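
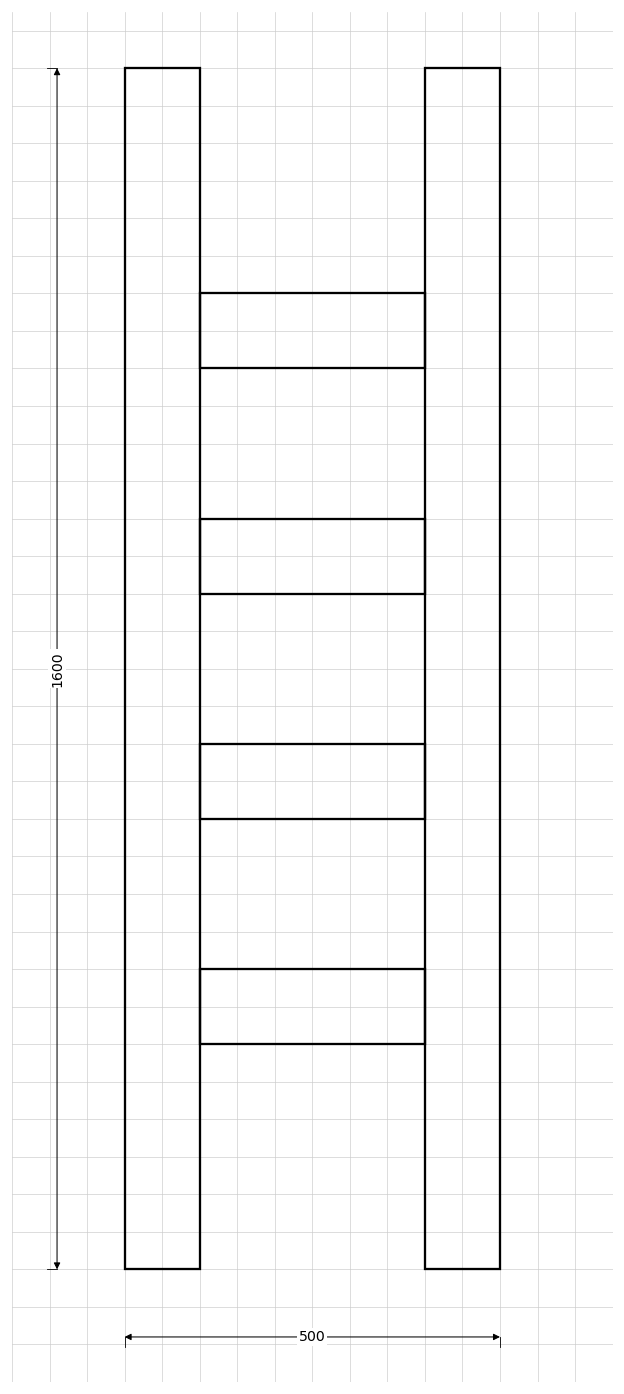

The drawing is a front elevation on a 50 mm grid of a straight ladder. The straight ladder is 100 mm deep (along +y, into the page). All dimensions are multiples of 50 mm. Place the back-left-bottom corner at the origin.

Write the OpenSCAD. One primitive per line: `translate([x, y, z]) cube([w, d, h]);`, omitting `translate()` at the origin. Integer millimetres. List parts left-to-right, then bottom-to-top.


cube([100, 100, 1600]);
translate([100, 0, 300]) cube([300, 100, 100]);
translate([100, 0, 600]) cube([300, 100, 100]);
translate([100, 0, 900]) cube([300, 100, 100]);
translate([100, 0, 1200]) cube([300, 100, 100]);
translate([400, 0, 0]) cube([100, 100, 1600]);


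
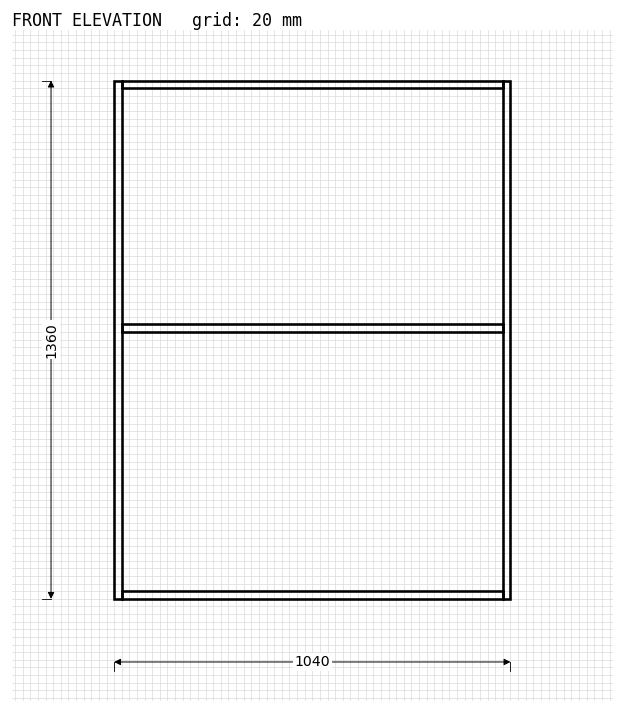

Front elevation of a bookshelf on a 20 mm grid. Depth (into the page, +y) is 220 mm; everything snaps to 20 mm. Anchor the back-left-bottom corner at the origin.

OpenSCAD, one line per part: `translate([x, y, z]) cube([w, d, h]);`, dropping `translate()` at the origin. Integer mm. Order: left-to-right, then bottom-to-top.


cube([20, 220, 1360]);
translate([20, 0, 0]) cube([1000, 220, 20]);
translate([20, 0, 700]) cube([1000, 220, 20]);
translate([20, 0, 1340]) cube([1000, 220, 20]);
translate([1020, 0, 0]) cube([20, 220, 1360]);


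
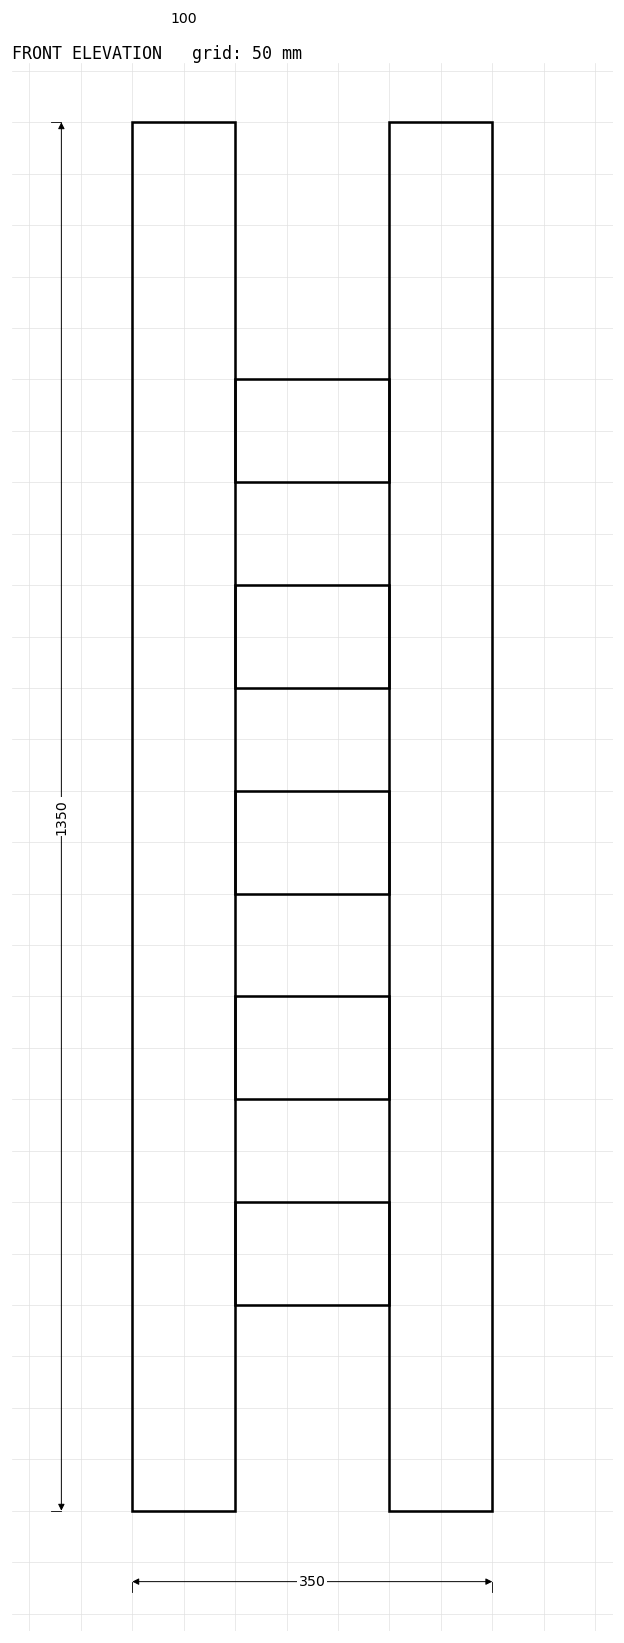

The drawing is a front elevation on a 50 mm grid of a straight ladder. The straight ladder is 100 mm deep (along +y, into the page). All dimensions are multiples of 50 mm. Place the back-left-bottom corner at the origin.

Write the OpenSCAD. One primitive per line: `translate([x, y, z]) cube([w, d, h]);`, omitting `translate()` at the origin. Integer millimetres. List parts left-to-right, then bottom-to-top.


cube([100, 100, 1350]);
translate([100, 0, 200]) cube([150, 100, 100]);
translate([100, 0, 400]) cube([150, 100, 100]);
translate([100, 0, 600]) cube([150, 100, 100]);
translate([100, 0, 800]) cube([150, 100, 100]);
translate([100, 0, 1000]) cube([150, 100, 100]);
translate([250, 0, 0]) cube([100, 100, 1350]);


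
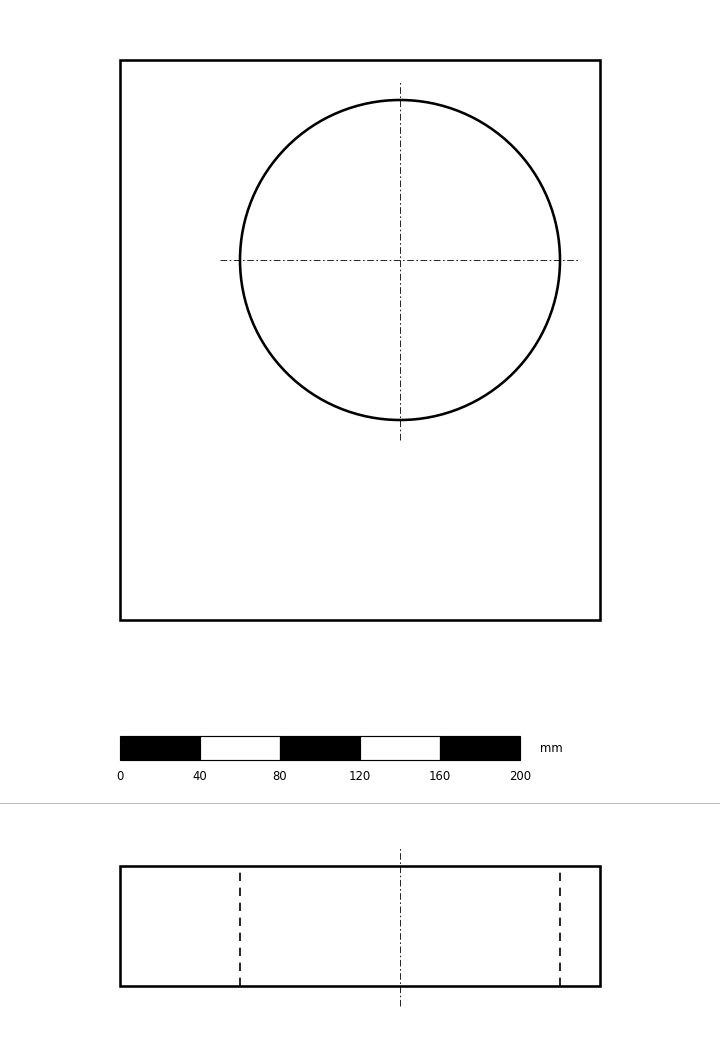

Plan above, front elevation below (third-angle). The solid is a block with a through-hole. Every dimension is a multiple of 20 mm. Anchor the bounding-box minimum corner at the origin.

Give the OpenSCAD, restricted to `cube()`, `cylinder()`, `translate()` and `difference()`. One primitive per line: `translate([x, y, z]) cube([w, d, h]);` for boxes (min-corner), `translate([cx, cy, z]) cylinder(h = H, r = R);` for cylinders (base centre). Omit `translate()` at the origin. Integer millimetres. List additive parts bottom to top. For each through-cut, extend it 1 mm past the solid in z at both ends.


difference() {
  cube([240, 280, 60]);
  translate([140, 180, -1]) cylinder(h = 62, r = 80);
}


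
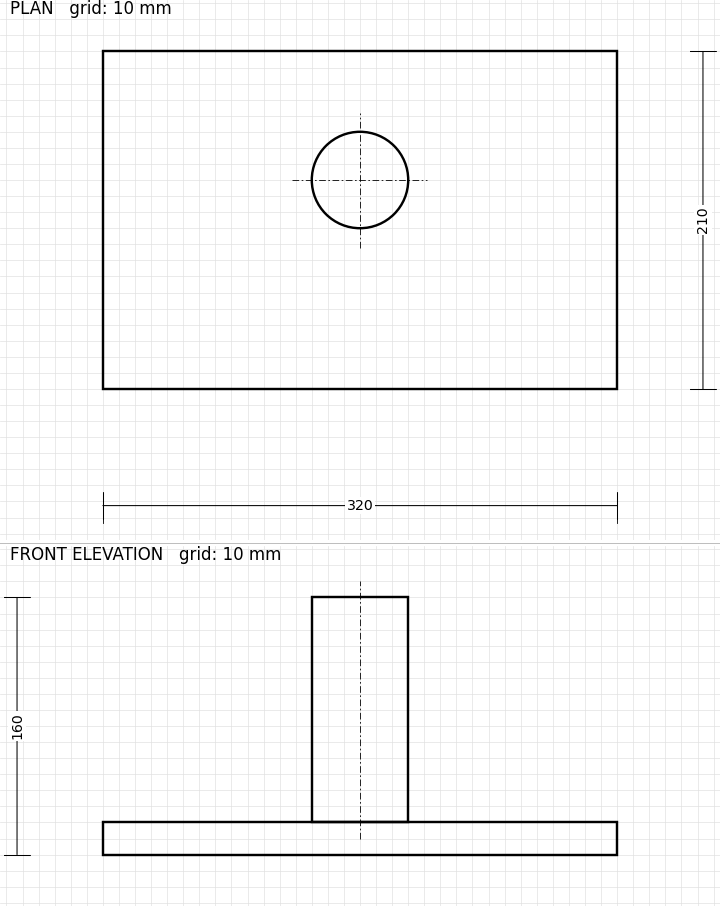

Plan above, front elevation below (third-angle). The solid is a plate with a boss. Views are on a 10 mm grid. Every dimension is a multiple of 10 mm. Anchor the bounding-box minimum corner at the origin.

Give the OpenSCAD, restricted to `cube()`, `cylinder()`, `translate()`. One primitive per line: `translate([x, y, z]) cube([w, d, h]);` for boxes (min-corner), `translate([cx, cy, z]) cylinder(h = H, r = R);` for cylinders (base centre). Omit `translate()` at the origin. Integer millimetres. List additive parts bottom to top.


cube([320, 210, 20]);
translate([160, 130, 20]) cylinder(h = 140, r = 30);


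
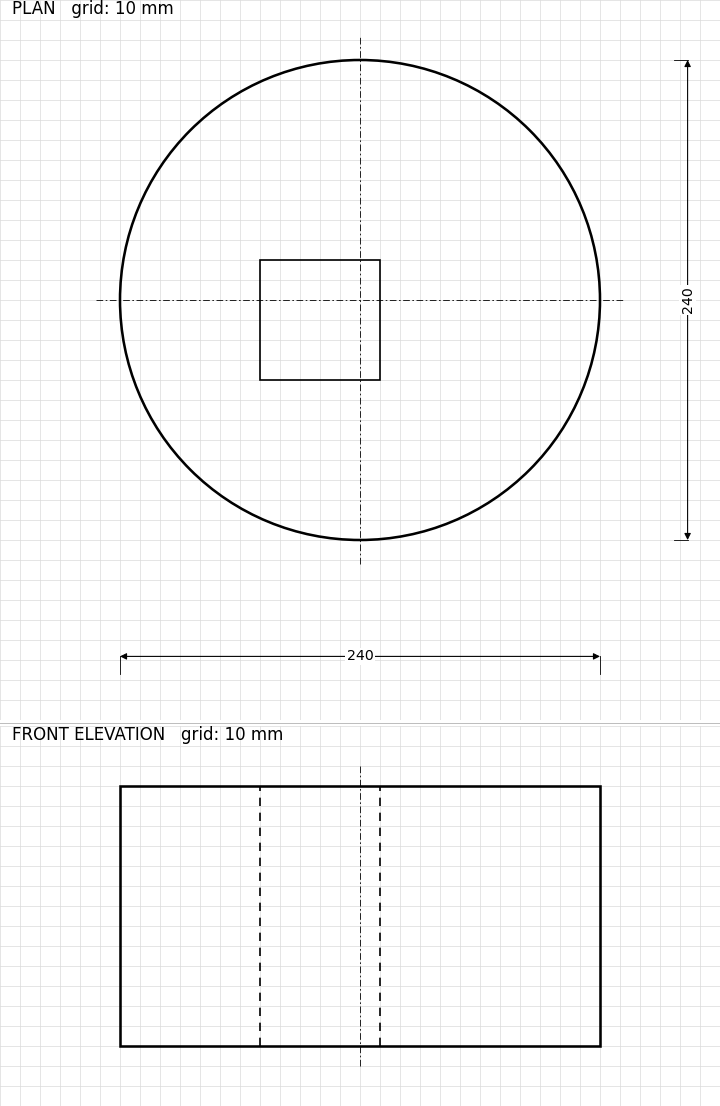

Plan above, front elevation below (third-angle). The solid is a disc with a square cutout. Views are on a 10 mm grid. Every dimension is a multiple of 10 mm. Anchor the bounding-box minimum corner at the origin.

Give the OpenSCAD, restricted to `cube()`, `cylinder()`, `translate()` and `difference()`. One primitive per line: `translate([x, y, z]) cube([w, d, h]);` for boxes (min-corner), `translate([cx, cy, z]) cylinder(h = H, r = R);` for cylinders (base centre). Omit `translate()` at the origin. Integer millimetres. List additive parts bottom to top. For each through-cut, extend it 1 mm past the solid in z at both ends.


difference() {
  translate([120, 120, 0]) cylinder(h = 130, r = 120);
  translate([70, 80, -1]) cube([60, 60, 132]);
}


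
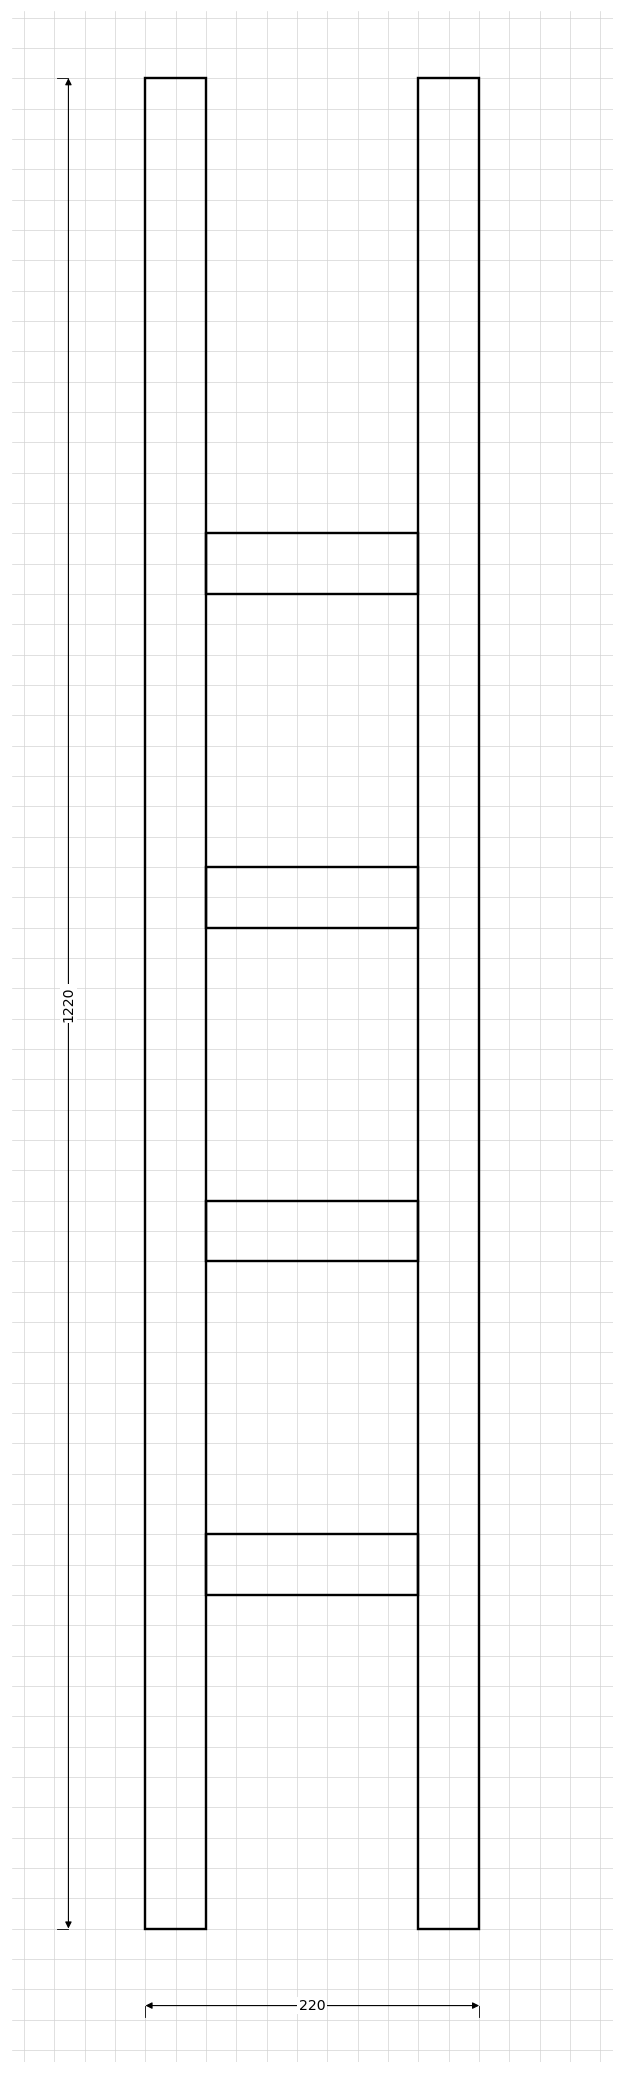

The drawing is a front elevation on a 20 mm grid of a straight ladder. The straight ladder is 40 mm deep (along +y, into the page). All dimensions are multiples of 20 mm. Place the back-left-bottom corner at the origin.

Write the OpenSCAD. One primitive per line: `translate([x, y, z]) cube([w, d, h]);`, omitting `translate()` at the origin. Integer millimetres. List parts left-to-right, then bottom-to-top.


cube([40, 40, 1220]);
translate([40, 0, 220]) cube([140, 40, 40]);
translate([40, 0, 440]) cube([140, 40, 40]);
translate([40, 0, 660]) cube([140, 40, 40]);
translate([40, 0, 880]) cube([140, 40, 40]);
translate([180, 0, 0]) cube([40, 40, 1220]);


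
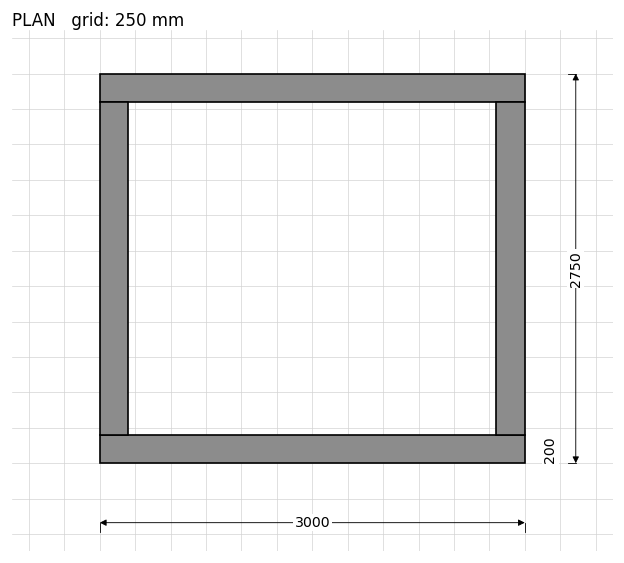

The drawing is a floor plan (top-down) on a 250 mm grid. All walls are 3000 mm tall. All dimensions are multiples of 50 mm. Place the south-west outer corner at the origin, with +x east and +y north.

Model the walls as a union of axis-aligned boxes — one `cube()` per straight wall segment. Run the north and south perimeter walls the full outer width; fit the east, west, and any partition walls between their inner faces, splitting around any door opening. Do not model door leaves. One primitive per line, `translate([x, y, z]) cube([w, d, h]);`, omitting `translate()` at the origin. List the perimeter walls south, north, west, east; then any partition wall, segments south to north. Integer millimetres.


cube([3000, 200, 3000]);
translate([0, 2550, 0]) cube([3000, 200, 3000]);
translate([0, 200, 0]) cube([200, 2350, 3000]);
translate([2800, 200, 0]) cube([200, 2350, 3000]);


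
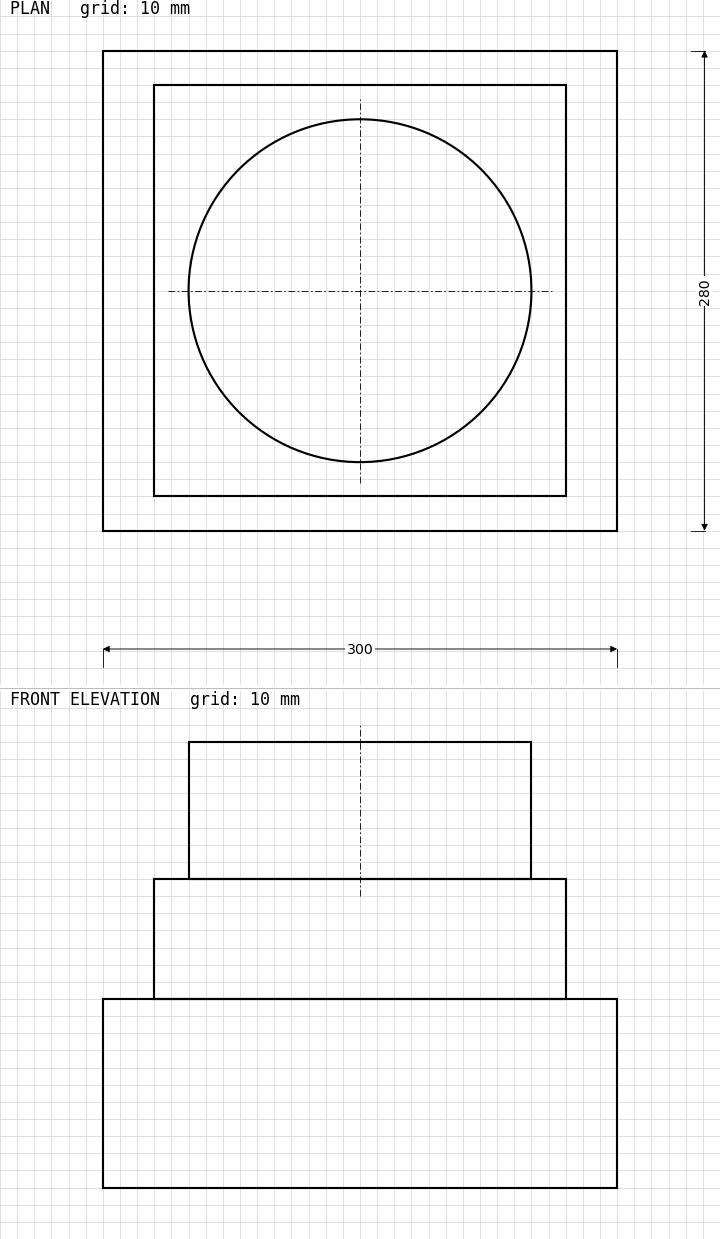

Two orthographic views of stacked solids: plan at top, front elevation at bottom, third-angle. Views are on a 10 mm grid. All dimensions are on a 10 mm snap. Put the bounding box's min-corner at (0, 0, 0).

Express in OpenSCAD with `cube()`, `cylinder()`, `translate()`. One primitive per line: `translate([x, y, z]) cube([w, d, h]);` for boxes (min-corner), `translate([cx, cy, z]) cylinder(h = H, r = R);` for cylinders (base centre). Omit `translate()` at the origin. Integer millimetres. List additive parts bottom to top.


cube([300, 280, 110]);
translate([30, 20, 110]) cube([240, 240, 70]);
translate([150, 140, 180]) cylinder(h = 80, r = 100);


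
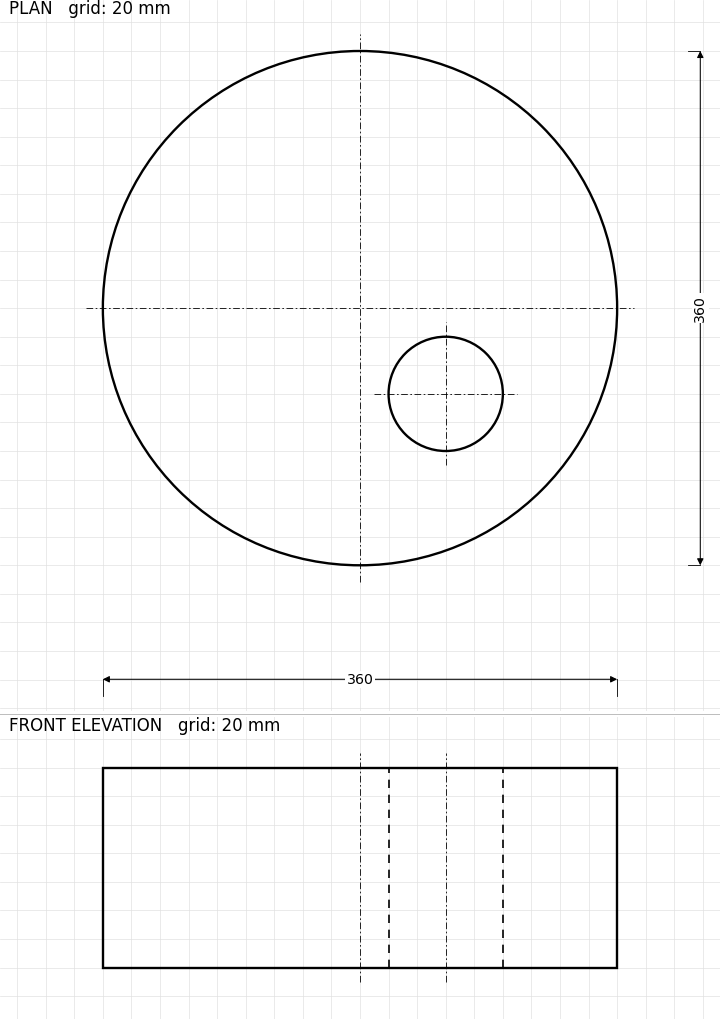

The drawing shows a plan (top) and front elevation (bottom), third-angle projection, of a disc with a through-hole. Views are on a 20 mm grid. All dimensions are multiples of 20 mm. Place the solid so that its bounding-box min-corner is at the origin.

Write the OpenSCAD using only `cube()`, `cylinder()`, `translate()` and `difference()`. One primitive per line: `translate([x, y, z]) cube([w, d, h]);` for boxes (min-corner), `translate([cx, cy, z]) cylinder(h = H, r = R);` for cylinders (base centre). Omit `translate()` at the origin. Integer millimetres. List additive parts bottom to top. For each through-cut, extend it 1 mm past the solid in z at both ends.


difference() {
  translate([180, 180, 0]) cylinder(h = 140, r = 180);
  translate([240, 120, -1]) cylinder(h = 142, r = 40);
}


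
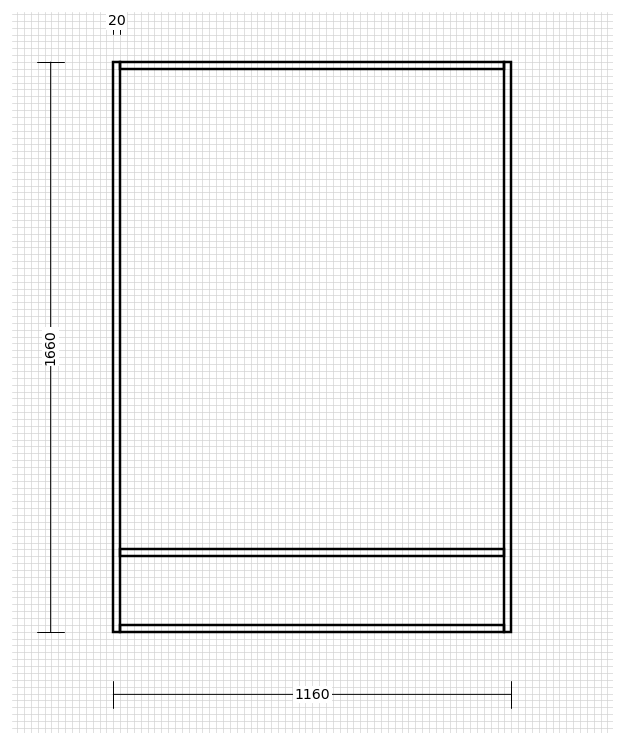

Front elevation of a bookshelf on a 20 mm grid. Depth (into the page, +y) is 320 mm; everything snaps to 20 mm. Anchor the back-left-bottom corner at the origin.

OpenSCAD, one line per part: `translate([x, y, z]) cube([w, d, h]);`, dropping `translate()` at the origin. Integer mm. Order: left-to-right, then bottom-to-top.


cube([20, 320, 1660]);
translate([20, 0, 0]) cube([1120, 320, 20]);
translate([20, 0, 220]) cube([1120, 320, 20]);
translate([20, 0, 1640]) cube([1120, 320, 20]);
translate([1140, 0, 0]) cube([20, 320, 1660]);


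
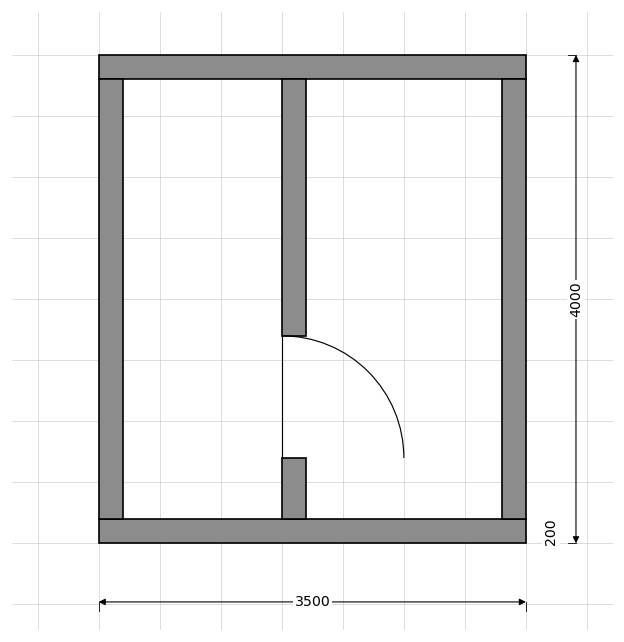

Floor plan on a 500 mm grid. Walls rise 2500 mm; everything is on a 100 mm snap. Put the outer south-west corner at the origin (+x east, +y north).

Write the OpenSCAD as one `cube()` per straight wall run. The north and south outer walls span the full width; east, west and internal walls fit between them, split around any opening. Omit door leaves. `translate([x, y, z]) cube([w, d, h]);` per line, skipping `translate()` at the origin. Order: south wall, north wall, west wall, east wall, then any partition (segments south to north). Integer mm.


cube([3500, 200, 2500]);
translate([0, 3800, 0]) cube([3500, 200, 2500]);
translate([0, 200, 0]) cube([200, 3600, 2500]);
translate([3300, 200, 0]) cube([200, 3600, 2500]);
translate([1500, 200, 0]) cube([200, 500, 2500]);
translate([1500, 1700, 0]) cube([200, 2100, 2500]);


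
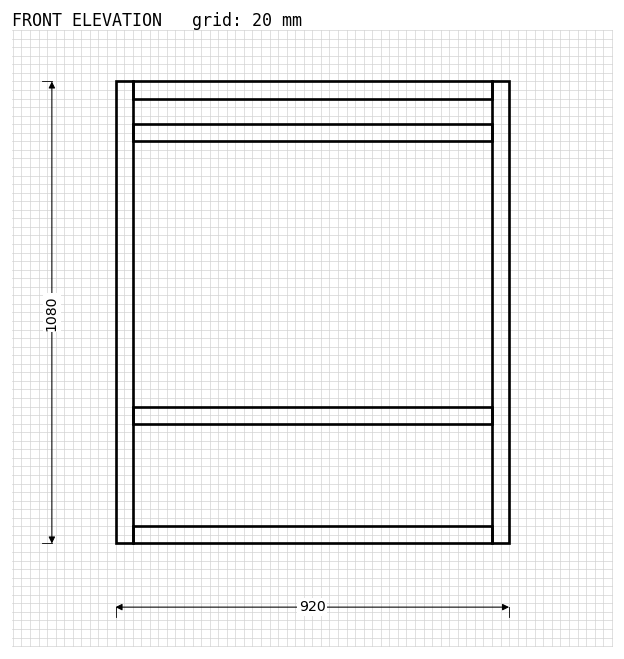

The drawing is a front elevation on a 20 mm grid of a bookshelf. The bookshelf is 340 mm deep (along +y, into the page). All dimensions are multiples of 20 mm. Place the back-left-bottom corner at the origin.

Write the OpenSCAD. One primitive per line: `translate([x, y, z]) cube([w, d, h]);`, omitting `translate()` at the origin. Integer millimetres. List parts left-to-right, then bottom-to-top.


cube([40, 340, 1080]);
translate([40, 0, 0]) cube([840, 340, 40]);
translate([40, 0, 280]) cube([840, 340, 40]);
translate([40, 0, 940]) cube([840, 340, 40]);
translate([40, 0, 1040]) cube([840, 340, 40]);
translate([880, 0, 0]) cube([40, 340, 1080]);


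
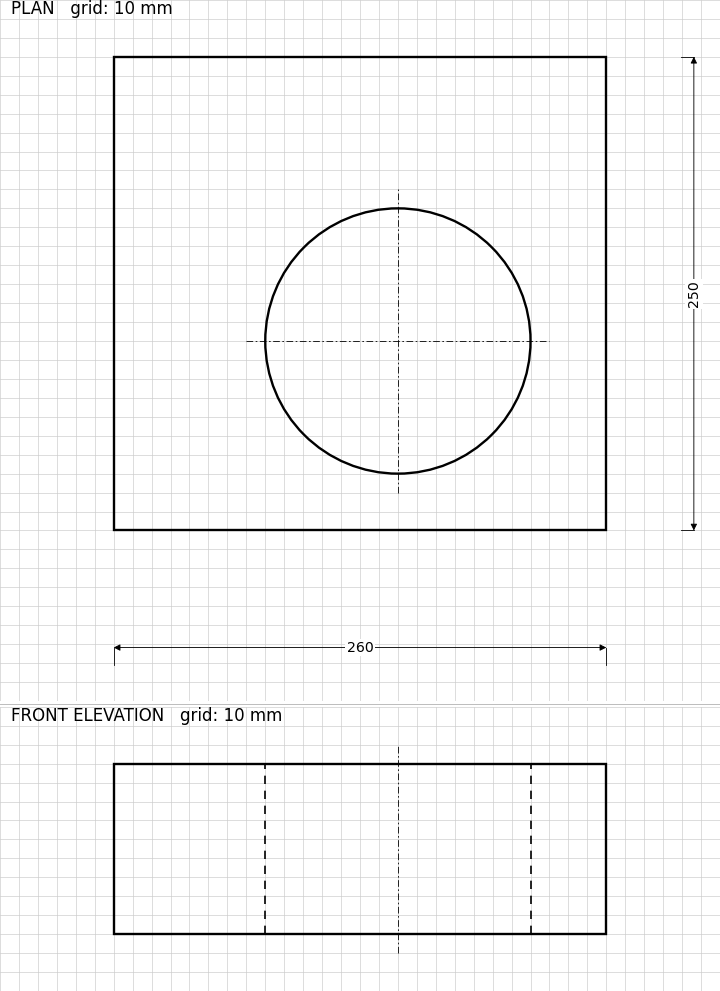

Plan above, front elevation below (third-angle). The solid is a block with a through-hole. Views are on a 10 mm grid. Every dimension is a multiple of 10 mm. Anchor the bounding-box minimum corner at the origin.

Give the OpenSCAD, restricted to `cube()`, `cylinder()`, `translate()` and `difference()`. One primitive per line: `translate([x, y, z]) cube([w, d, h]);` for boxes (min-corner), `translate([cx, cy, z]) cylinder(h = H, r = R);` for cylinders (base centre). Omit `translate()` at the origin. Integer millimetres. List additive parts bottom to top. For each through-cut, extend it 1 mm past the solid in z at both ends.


difference() {
  cube([260, 250, 90]);
  translate([150, 100, -1]) cylinder(h = 92, r = 70);
}


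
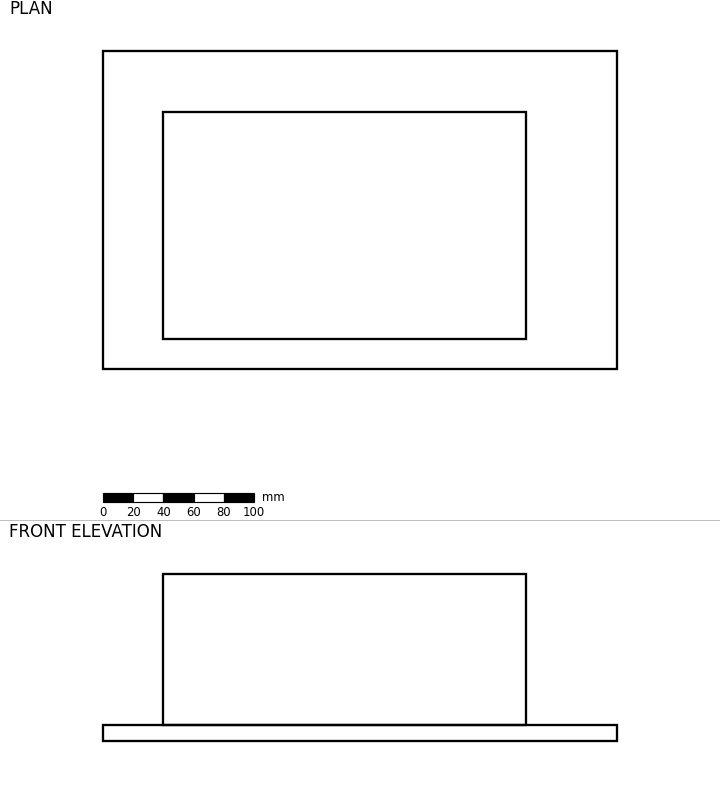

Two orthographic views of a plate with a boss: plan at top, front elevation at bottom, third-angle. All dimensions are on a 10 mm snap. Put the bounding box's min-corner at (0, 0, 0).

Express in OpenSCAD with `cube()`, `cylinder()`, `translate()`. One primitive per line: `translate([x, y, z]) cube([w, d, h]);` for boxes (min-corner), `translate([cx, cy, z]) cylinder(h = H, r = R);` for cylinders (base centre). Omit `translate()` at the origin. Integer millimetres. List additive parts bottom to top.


cube([340, 210, 10]);
translate([40, 20, 10]) cube([240, 150, 100]);


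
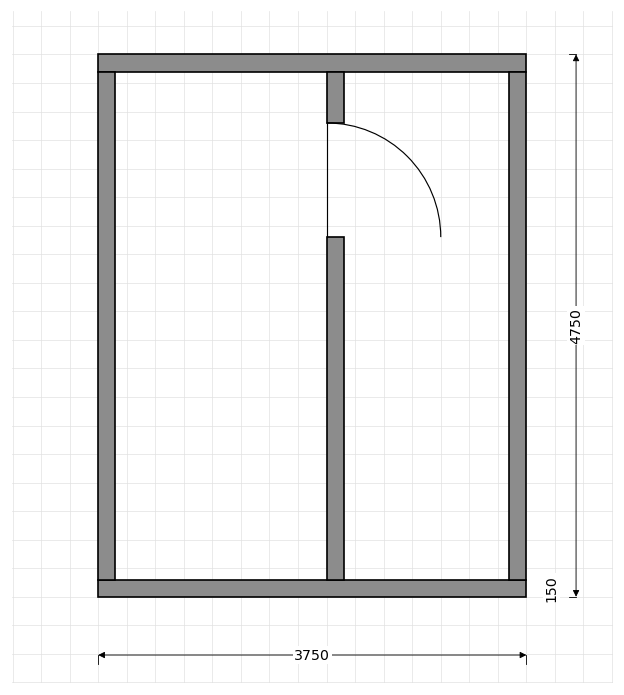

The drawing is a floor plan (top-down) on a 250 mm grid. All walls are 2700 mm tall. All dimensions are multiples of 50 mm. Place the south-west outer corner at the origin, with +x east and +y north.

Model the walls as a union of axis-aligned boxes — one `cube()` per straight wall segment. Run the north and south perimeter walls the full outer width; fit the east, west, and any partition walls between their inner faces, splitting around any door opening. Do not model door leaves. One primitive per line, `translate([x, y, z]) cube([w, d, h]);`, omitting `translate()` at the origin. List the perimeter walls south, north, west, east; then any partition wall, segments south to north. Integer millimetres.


cube([3750, 150, 2700]);
translate([0, 4600, 0]) cube([3750, 150, 2700]);
translate([0, 150, 0]) cube([150, 4450, 2700]);
translate([3600, 150, 0]) cube([150, 4450, 2700]);
translate([2000, 150, 0]) cube([150, 3000, 2700]);
translate([2000, 4150, 0]) cube([150, 450, 2700]);


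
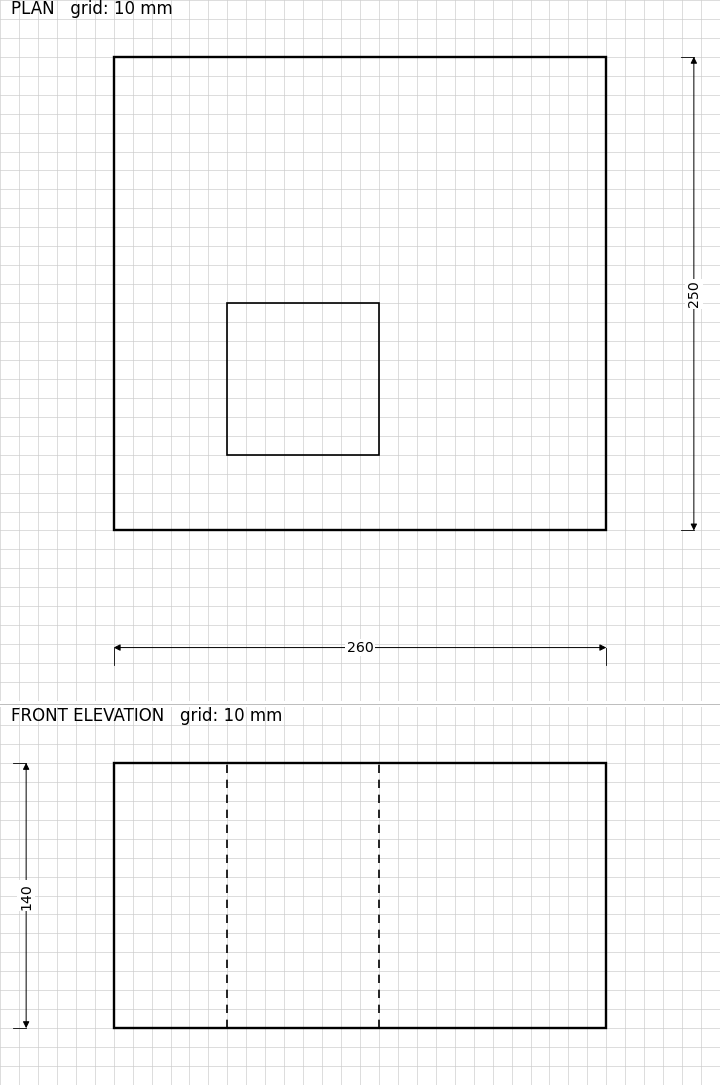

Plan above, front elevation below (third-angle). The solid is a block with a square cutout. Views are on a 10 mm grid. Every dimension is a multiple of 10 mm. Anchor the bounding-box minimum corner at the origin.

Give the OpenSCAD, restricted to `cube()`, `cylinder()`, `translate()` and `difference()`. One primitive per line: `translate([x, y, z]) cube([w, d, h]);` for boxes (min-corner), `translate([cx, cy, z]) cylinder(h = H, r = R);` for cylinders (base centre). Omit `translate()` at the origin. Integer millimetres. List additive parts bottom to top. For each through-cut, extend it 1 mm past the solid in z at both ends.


difference() {
  cube([260, 250, 140]);
  translate([60, 40, -1]) cube([80, 80, 142]);
}


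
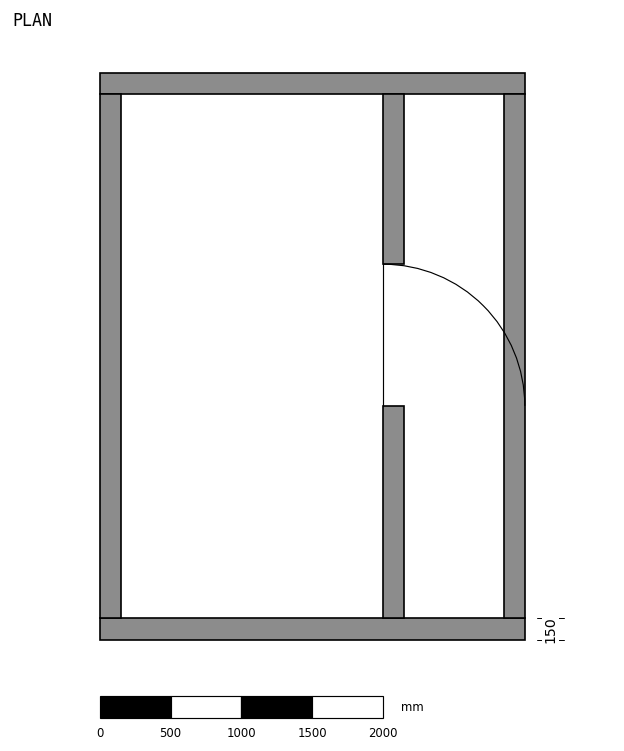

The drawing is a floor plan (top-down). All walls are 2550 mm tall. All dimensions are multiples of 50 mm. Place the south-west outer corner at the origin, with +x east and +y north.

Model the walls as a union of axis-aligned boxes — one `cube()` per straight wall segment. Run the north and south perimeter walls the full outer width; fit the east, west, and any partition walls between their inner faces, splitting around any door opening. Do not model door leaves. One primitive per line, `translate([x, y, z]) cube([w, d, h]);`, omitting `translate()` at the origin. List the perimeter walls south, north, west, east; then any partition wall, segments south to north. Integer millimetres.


cube([3000, 150, 2550]);
translate([0, 3850, 0]) cube([3000, 150, 2550]);
translate([0, 150, 0]) cube([150, 3700, 2550]);
translate([2850, 150, 0]) cube([150, 3700, 2550]);
translate([2000, 150, 0]) cube([150, 1500, 2550]);
translate([2000, 2650, 0]) cube([150, 1200, 2550]);


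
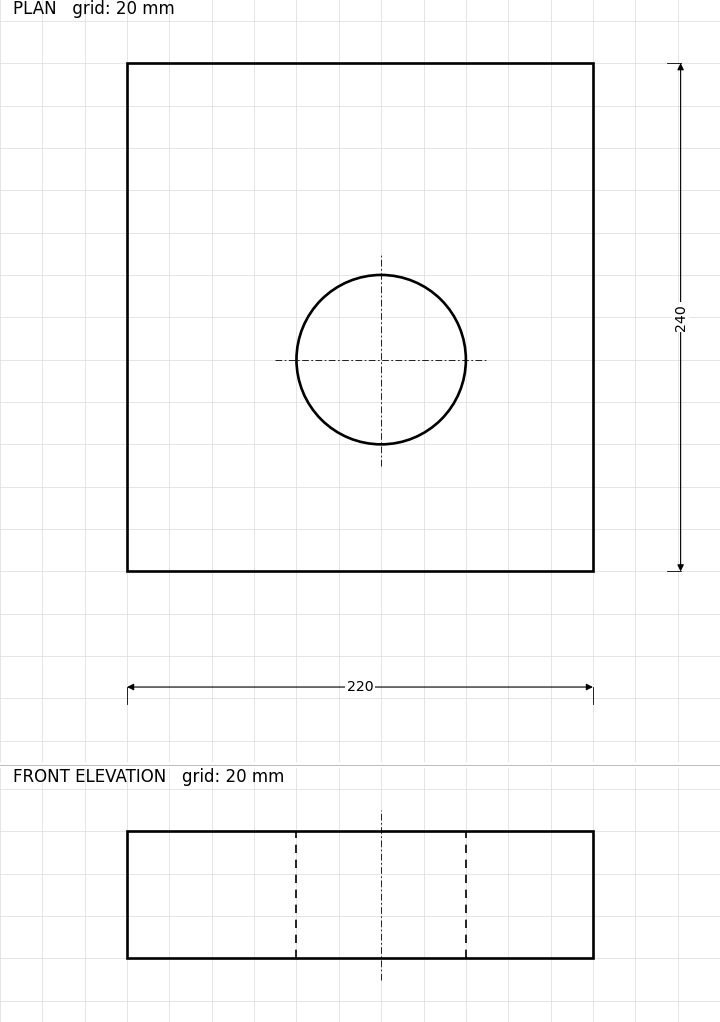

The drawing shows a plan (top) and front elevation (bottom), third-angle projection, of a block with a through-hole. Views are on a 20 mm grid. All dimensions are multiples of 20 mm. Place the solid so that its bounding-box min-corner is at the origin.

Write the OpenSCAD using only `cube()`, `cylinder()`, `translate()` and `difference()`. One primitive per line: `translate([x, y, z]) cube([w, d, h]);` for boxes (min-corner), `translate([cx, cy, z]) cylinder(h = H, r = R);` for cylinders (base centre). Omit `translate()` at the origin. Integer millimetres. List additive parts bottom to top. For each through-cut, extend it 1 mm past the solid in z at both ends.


difference() {
  cube([220, 240, 60]);
  translate([120, 100, -1]) cylinder(h = 62, r = 40);
}


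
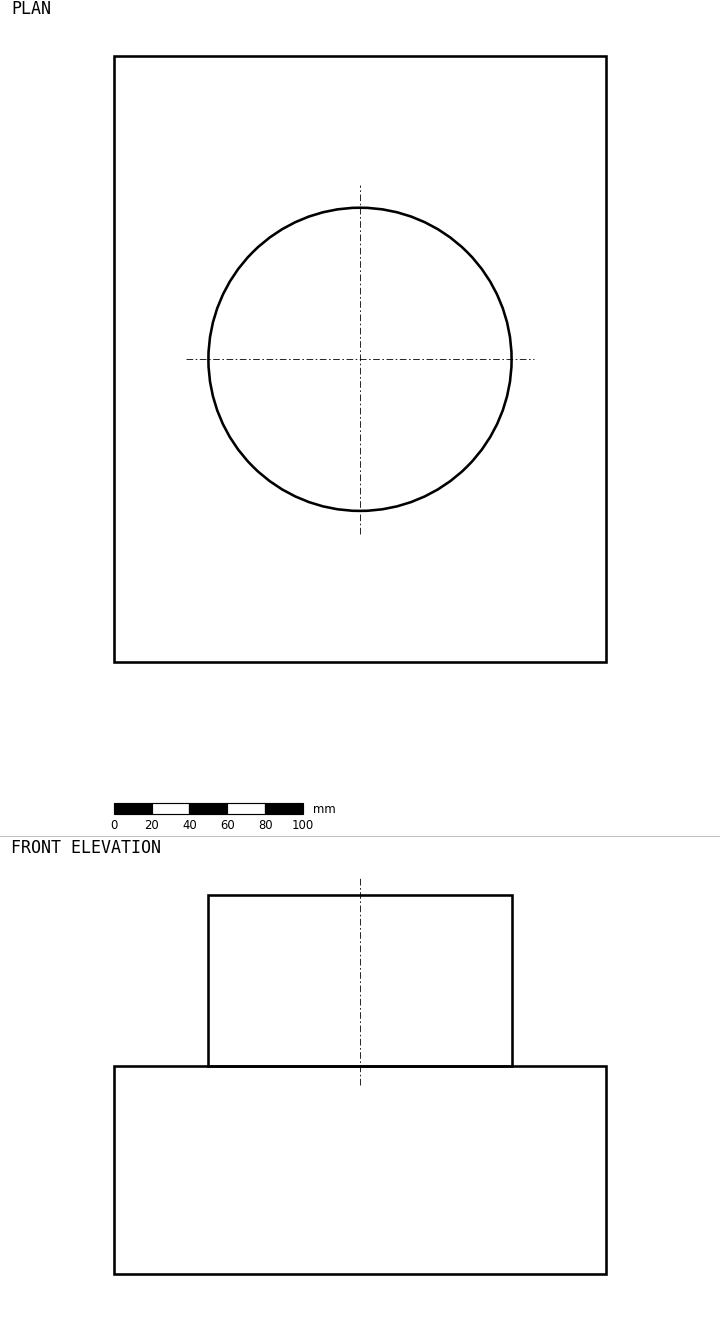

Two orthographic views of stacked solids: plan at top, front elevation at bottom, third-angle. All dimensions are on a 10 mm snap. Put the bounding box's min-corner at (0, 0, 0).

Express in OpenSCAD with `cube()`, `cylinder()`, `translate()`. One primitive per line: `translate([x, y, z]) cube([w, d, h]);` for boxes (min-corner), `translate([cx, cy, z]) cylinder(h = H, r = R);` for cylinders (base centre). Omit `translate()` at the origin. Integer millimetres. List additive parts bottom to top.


cube([260, 320, 110]);
translate([130, 160, 110]) cylinder(h = 90, r = 80);


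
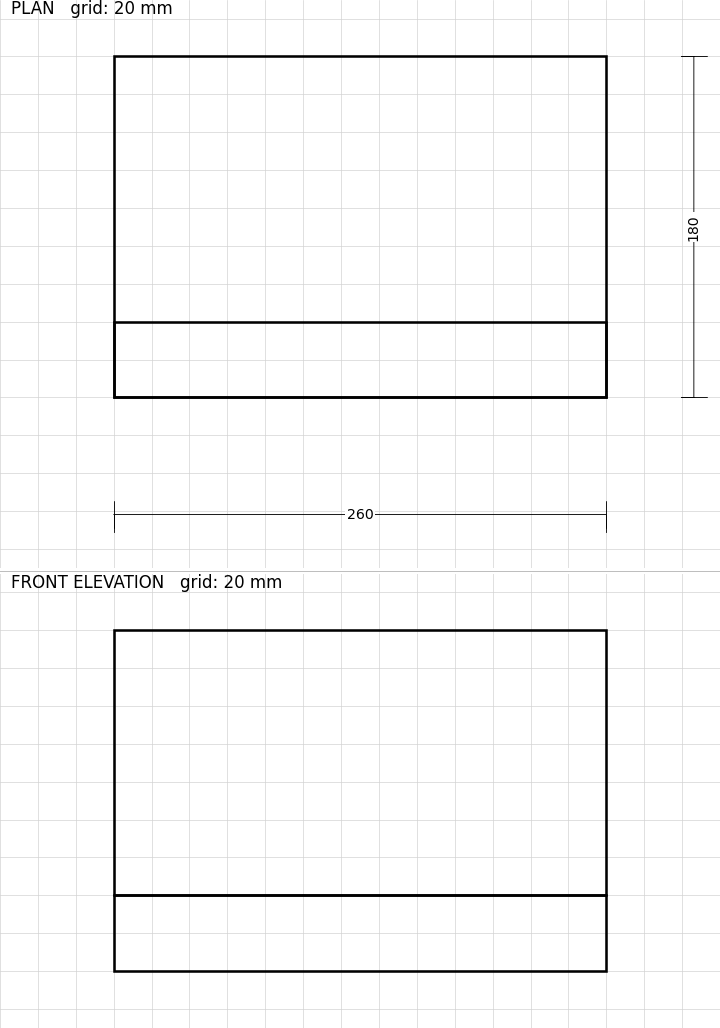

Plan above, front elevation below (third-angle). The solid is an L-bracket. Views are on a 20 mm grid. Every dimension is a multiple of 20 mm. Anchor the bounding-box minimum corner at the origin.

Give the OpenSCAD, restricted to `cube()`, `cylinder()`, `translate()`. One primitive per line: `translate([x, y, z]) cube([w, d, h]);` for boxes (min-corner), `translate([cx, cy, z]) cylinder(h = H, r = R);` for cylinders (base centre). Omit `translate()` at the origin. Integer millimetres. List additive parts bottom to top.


cube([260, 180, 40]);
translate([0, 0, 40]) cube([260, 40, 140]);


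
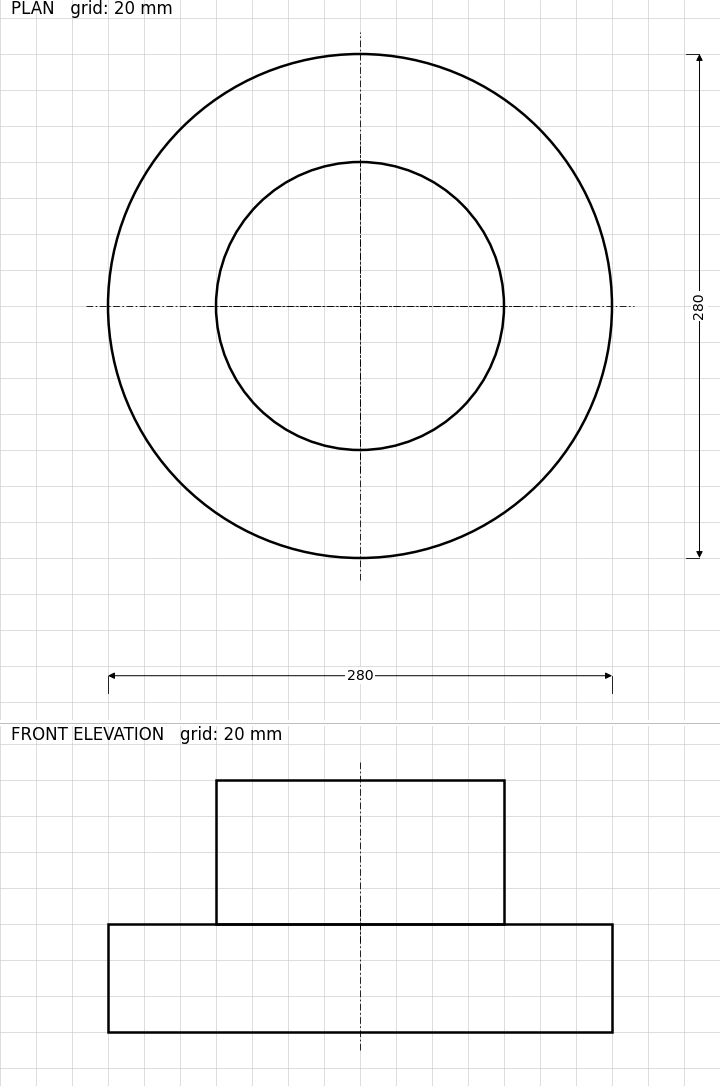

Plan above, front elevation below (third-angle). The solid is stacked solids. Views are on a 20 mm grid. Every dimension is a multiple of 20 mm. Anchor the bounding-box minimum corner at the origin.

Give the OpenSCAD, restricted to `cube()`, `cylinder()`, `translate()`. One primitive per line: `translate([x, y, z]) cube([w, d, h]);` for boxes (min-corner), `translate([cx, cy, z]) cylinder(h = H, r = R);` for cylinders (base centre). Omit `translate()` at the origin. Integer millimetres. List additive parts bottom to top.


translate([140, 140, 0]) cylinder(h = 60, r = 140);
translate([140, 140, 60]) cylinder(h = 80, r = 80);


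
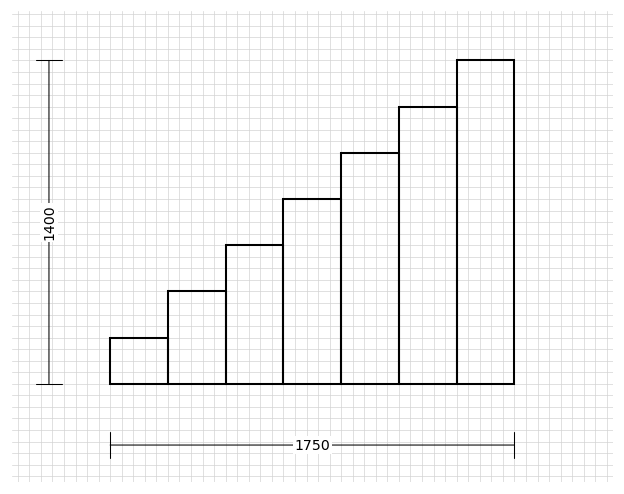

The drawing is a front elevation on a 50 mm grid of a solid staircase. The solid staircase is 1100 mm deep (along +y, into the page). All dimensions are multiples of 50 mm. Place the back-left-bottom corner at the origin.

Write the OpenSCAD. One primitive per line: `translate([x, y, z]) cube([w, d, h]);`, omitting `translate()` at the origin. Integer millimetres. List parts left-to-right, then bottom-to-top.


cube([250, 1100, 200]);
translate([250, 0, 0]) cube([250, 1100, 400]);
translate([500, 0, 0]) cube([250, 1100, 600]);
translate([750, 0, 0]) cube([250, 1100, 800]);
translate([1000, 0, 0]) cube([250, 1100, 1000]);
translate([1250, 0, 0]) cube([250, 1100, 1200]);
translate([1500, 0, 0]) cube([250, 1100, 1400]);


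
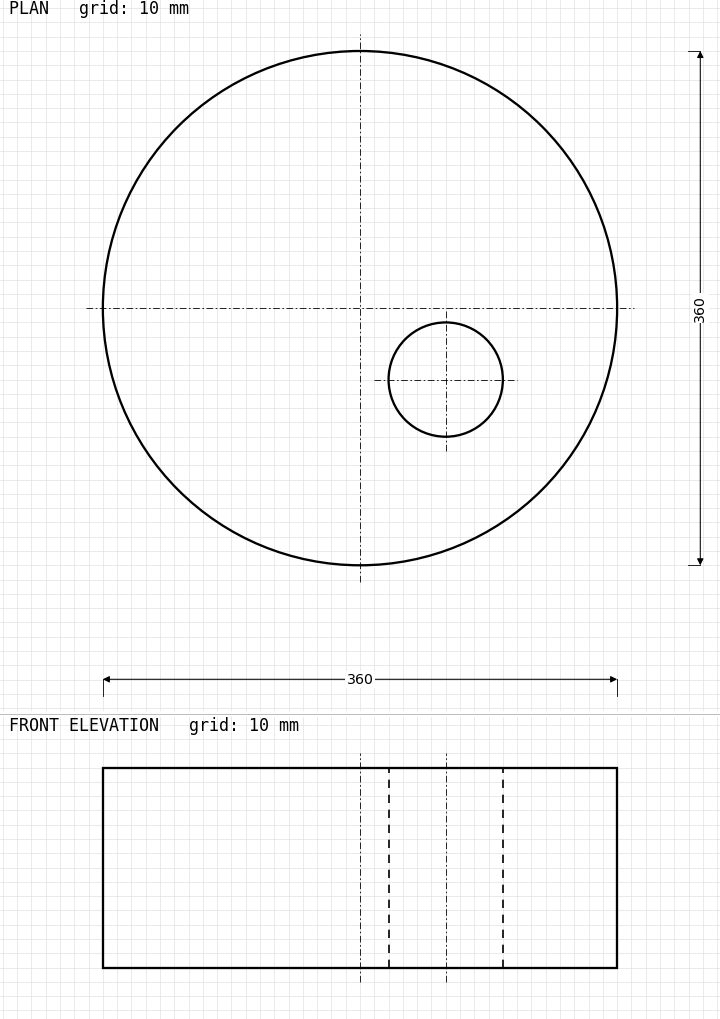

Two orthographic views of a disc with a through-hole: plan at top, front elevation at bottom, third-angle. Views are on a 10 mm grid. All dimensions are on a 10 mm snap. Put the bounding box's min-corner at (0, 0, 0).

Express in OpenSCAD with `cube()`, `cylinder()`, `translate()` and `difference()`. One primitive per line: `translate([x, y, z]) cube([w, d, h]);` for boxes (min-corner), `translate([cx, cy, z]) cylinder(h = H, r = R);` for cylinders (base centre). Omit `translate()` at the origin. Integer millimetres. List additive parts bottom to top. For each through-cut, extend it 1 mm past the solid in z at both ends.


difference() {
  translate([180, 180, 0]) cylinder(h = 140, r = 180);
  translate([240, 130, -1]) cylinder(h = 142, r = 40);
}


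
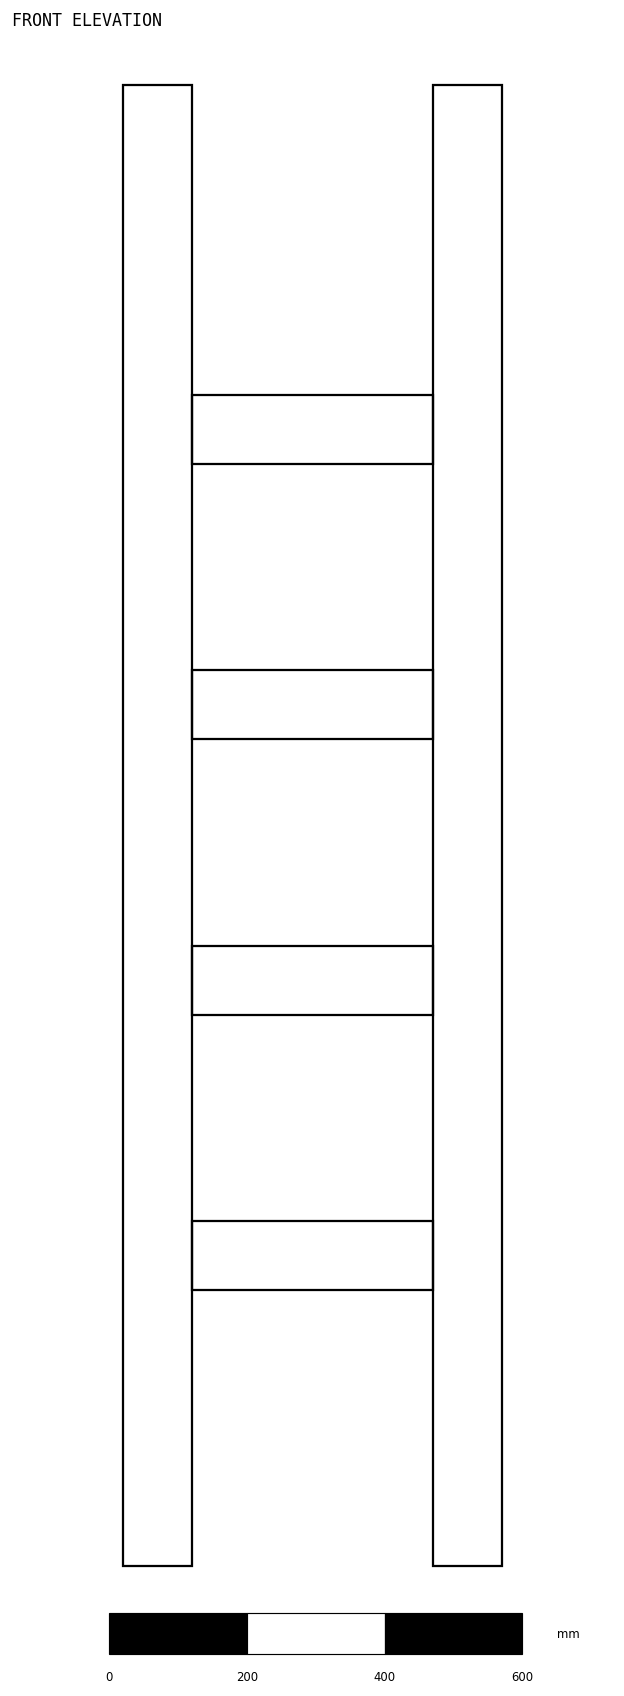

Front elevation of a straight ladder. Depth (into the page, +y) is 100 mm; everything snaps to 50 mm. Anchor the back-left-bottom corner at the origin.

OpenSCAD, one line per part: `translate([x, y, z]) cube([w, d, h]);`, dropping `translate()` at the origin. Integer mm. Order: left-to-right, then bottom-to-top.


cube([100, 100, 2150]);
translate([100, 0, 400]) cube([350, 100, 100]);
translate([100, 0, 800]) cube([350, 100, 100]);
translate([100, 0, 1200]) cube([350, 100, 100]);
translate([100, 0, 1600]) cube([350, 100, 100]);
translate([450, 0, 0]) cube([100, 100, 2150]);


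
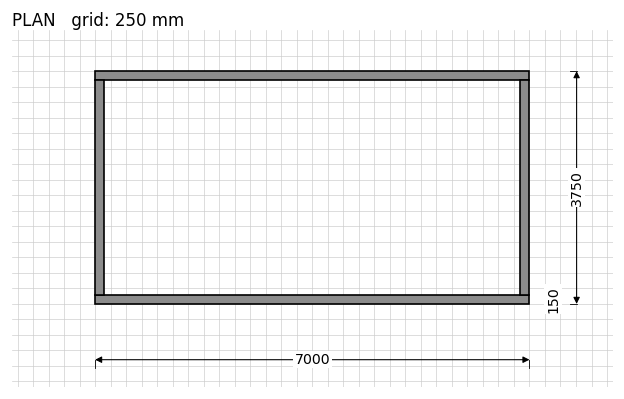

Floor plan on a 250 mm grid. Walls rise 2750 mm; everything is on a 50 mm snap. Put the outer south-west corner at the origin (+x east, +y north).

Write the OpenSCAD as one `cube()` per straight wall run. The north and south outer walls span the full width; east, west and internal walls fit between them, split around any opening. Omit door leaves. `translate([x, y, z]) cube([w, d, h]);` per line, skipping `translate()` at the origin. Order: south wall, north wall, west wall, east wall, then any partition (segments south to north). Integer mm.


cube([7000, 150, 2750]);
translate([0, 3600, 0]) cube([7000, 150, 2750]);
translate([0, 150, 0]) cube([150, 3450, 2750]);
translate([6850, 150, 0]) cube([150, 3450, 2750]);


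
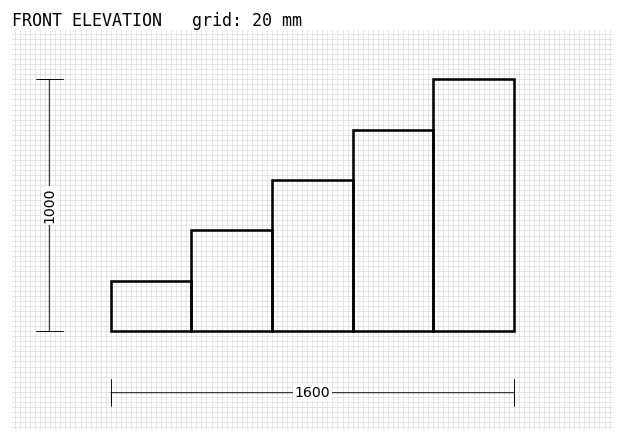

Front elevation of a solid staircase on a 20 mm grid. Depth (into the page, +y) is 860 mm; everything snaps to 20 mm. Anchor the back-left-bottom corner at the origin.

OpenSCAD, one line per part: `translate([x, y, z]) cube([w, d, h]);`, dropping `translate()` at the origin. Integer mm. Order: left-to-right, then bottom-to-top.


cube([320, 860, 200]);
translate([320, 0, 0]) cube([320, 860, 400]);
translate([640, 0, 0]) cube([320, 860, 600]);
translate([960, 0, 0]) cube([320, 860, 800]);
translate([1280, 0, 0]) cube([320, 860, 1000]);


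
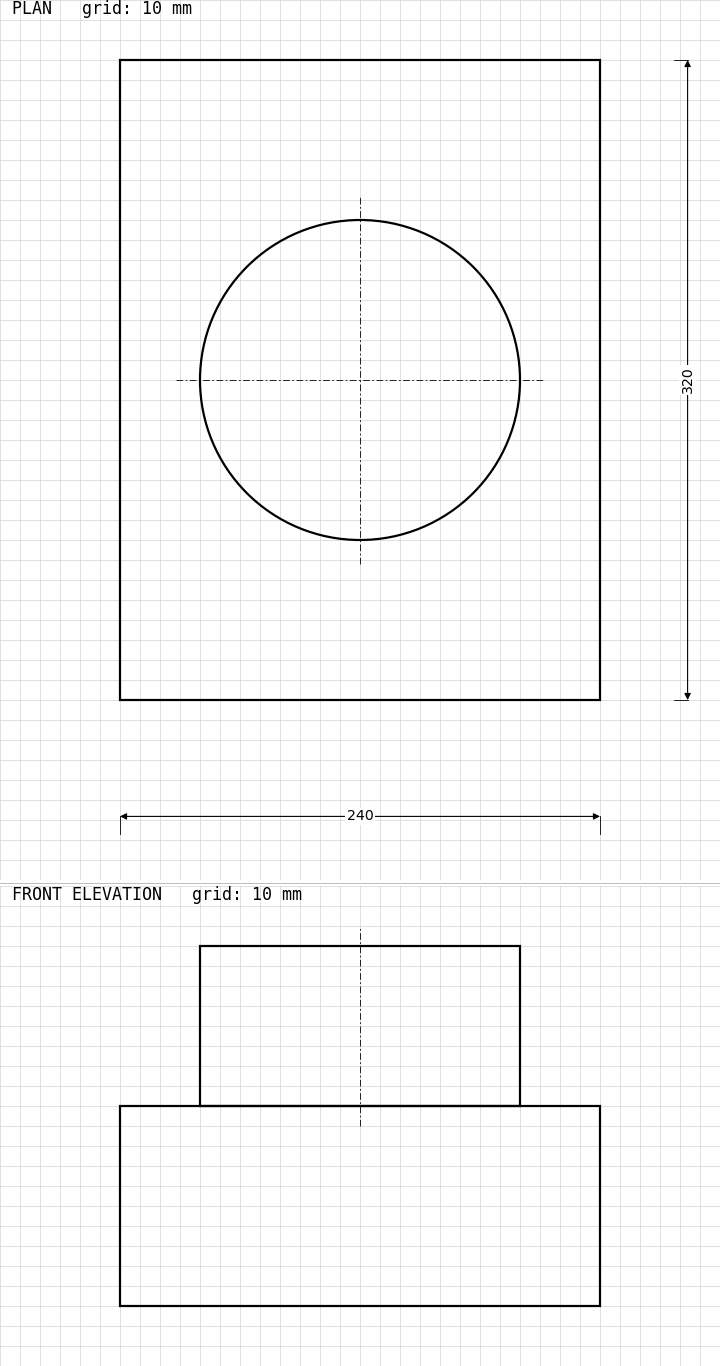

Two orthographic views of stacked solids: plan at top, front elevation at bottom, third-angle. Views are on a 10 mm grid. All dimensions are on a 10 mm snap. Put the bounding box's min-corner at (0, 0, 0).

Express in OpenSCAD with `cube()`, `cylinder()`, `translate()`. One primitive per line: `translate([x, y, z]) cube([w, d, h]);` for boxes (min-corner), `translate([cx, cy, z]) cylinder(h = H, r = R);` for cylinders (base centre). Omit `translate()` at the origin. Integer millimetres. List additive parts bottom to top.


cube([240, 320, 100]);
translate([120, 160, 100]) cylinder(h = 80, r = 80);


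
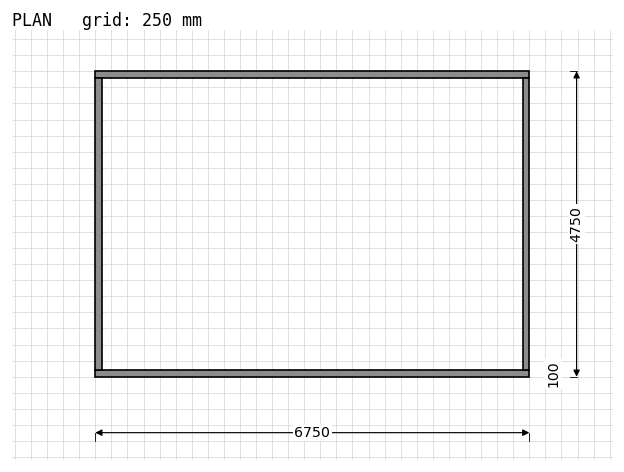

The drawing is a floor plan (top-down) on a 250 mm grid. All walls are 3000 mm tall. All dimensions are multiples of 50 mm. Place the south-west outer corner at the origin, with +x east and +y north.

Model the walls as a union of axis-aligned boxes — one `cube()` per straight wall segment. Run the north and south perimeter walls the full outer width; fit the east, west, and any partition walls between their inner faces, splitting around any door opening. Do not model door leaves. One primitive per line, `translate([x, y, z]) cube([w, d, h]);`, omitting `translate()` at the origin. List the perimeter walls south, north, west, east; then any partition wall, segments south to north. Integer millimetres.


cube([6750, 100, 3000]);
translate([0, 4650, 0]) cube([6750, 100, 3000]);
translate([0, 100, 0]) cube([100, 4550, 3000]);
translate([6650, 100, 0]) cube([100, 4550, 3000]);


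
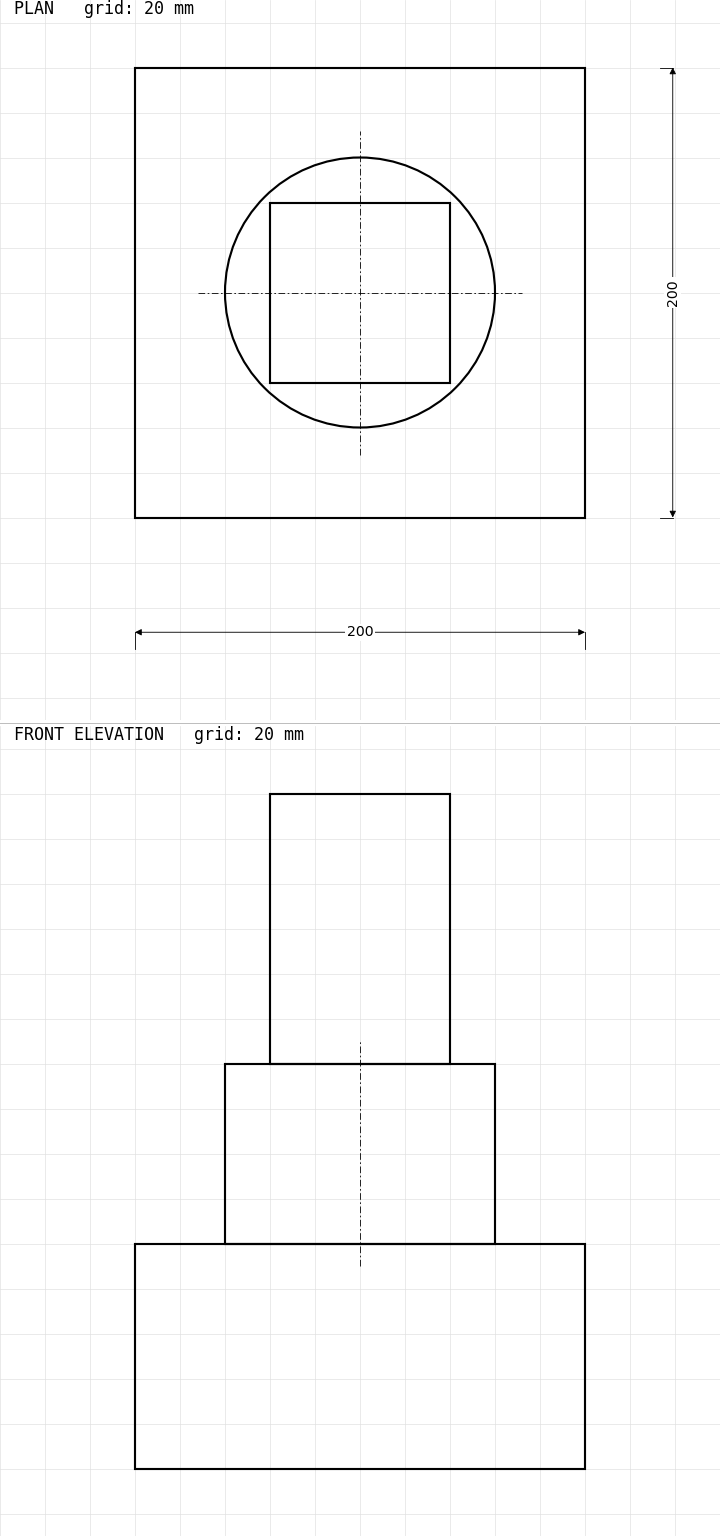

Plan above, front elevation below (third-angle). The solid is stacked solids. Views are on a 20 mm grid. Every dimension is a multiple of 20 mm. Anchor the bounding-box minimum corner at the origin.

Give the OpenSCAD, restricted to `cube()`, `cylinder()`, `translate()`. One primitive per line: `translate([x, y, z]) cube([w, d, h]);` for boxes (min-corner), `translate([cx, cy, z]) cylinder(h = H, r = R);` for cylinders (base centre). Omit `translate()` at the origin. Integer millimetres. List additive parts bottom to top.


cube([200, 200, 100]);
translate([100, 100, 100]) cylinder(h = 80, r = 60);
translate([60, 60, 180]) cube([80, 80, 120]);


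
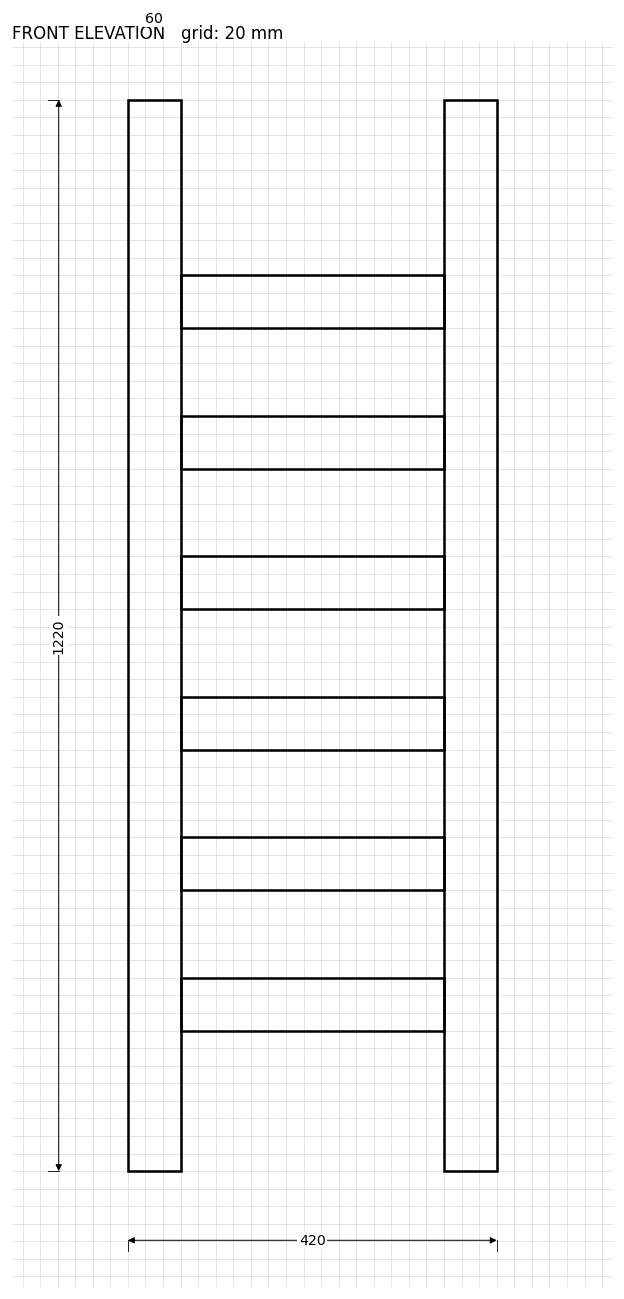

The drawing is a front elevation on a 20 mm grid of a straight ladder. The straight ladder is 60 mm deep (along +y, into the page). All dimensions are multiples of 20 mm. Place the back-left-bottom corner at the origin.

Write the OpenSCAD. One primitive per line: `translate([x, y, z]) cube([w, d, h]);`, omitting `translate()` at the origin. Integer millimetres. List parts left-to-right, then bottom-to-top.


cube([60, 60, 1220]);
translate([60, 0, 160]) cube([300, 60, 60]);
translate([60, 0, 320]) cube([300, 60, 60]);
translate([60, 0, 480]) cube([300, 60, 60]);
translate([60, 0, 640]) cube([300, 60, 60]);
translate([60, 0, 800]) cube([300, 60, 60]);
translate([60, 0, 960]) cube([300, 60, 60]);
translate([360, 0, 0]) cube([60, 60, 1220]);


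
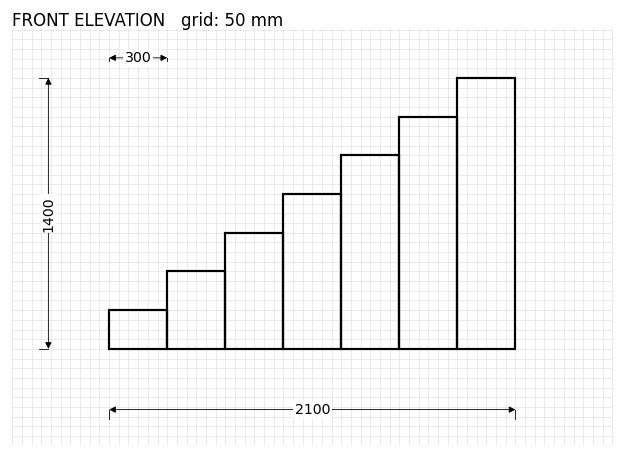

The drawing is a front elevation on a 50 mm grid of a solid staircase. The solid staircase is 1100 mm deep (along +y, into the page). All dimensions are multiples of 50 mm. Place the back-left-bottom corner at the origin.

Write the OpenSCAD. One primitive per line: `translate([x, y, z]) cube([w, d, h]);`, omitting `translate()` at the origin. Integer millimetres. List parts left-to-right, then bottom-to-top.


cube([300, 1100, 200]);
translate([300, 0, 0]) cube([300, 1100, 400]);
translate([600, 0, 0]) cube([300, 1100, 600]);
translate([900, 0, 0]) cube([300, 1100, 800]);
translate([1200, 0, 0]) cube([300, 1100, 1000]);
translate([1500, 0, 0]) cube([300, 1100, 1200]);
translate([1800, 0, 0]) cube([300, 1100, 1400]);


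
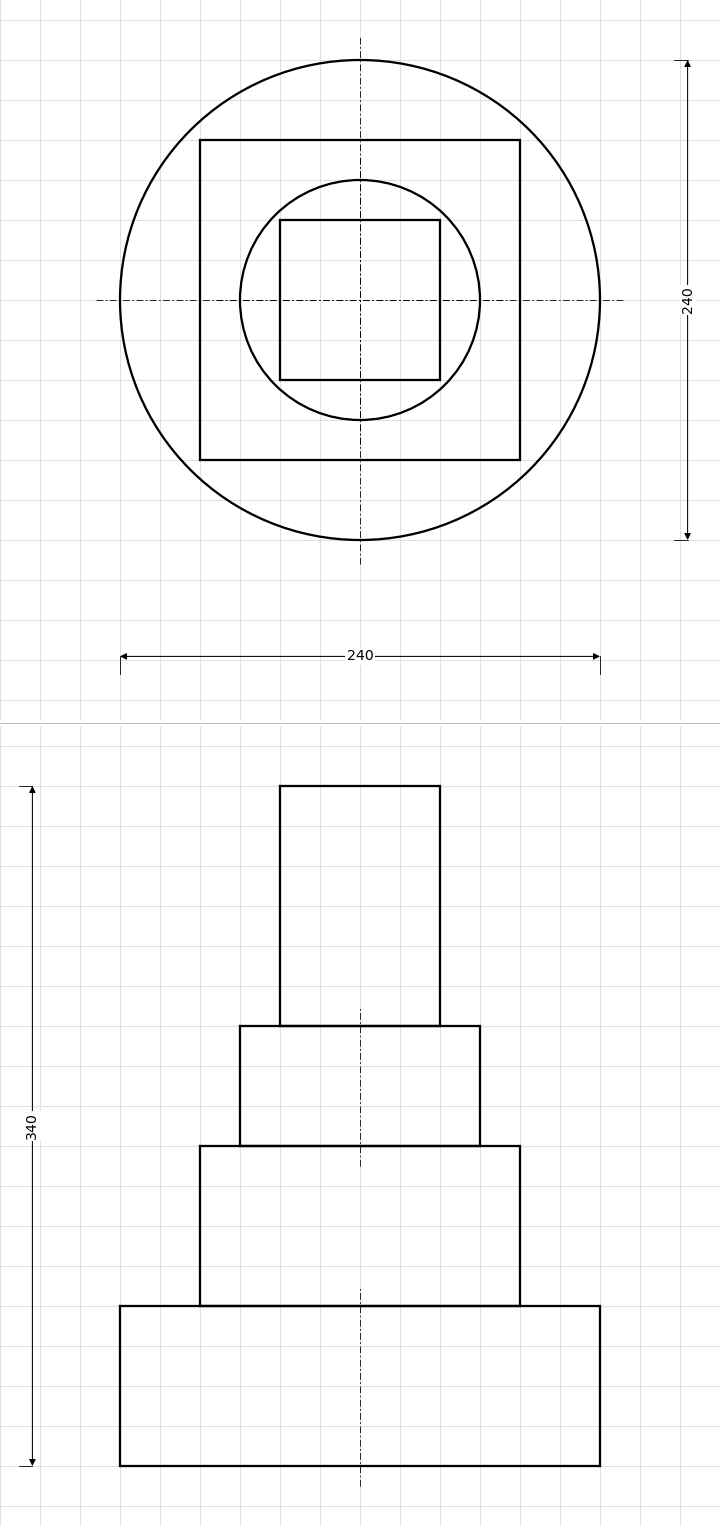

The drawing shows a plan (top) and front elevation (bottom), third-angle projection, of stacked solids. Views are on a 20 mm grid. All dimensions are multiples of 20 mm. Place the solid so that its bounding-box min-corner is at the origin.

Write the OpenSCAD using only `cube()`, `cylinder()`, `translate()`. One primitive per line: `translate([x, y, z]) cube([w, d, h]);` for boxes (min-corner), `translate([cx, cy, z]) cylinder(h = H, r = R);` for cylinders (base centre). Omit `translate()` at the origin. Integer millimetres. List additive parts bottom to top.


translate([120, 120, 0]) cylinder(h = 80, r = 120);
translate([40, 40, 80]) cube([160, 160, 80]);
translate([120, 120, 160]) cylinder(h = 60, r = 60);
translate([80, 80, 220]) cube([80, 80, 120]);
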